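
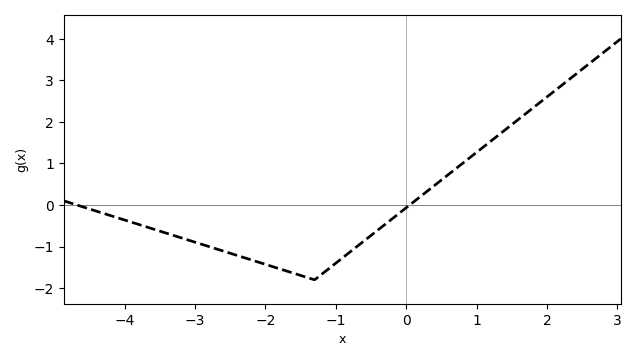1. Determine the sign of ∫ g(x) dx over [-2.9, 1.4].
negative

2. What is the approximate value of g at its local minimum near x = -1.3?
-1.8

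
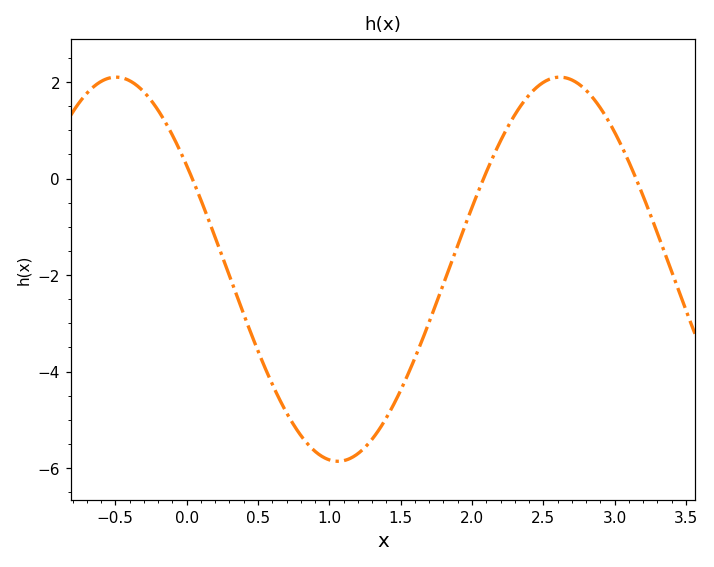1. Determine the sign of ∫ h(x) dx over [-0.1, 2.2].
negative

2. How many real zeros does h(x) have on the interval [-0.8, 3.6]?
3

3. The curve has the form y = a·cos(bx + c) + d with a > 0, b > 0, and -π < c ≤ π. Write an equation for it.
y = 3.98cos(2x + 1) - 1.88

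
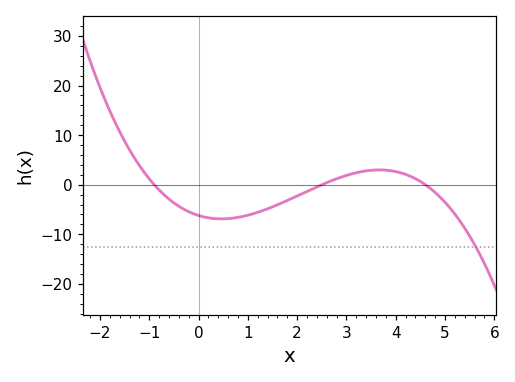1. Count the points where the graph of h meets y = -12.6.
1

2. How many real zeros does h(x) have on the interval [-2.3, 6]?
3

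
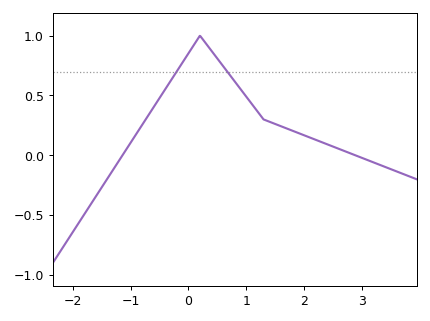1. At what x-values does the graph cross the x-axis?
-1.14, 2.89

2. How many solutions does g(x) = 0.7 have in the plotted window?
2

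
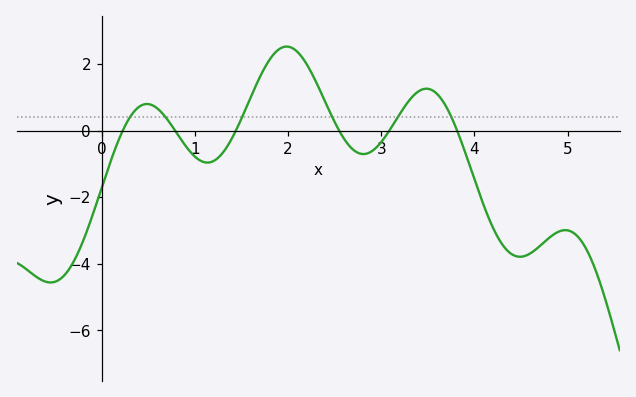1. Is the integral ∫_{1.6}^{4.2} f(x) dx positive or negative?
positive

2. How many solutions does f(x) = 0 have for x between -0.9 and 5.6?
6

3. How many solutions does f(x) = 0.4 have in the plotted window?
6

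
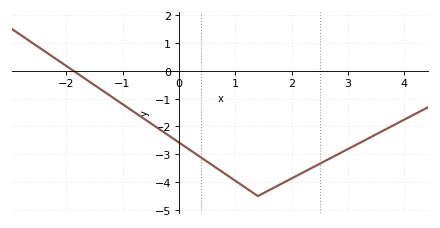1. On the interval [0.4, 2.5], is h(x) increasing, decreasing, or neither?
neither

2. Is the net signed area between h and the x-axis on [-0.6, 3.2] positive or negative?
negative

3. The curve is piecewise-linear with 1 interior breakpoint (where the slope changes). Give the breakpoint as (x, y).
(1.4, -4.5)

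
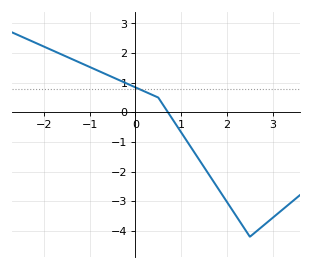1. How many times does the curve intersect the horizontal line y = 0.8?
1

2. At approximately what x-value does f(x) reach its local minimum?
2.5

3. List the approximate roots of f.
0.7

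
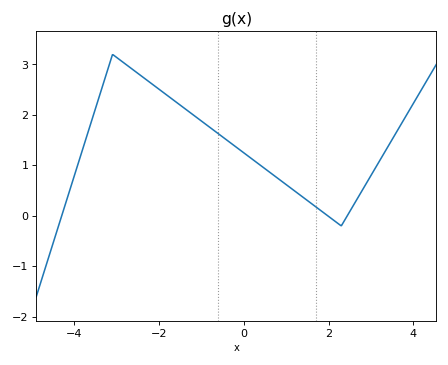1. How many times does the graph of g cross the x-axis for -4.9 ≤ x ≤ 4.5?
3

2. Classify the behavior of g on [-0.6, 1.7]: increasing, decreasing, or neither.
decreasing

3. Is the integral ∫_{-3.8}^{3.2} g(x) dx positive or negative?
positive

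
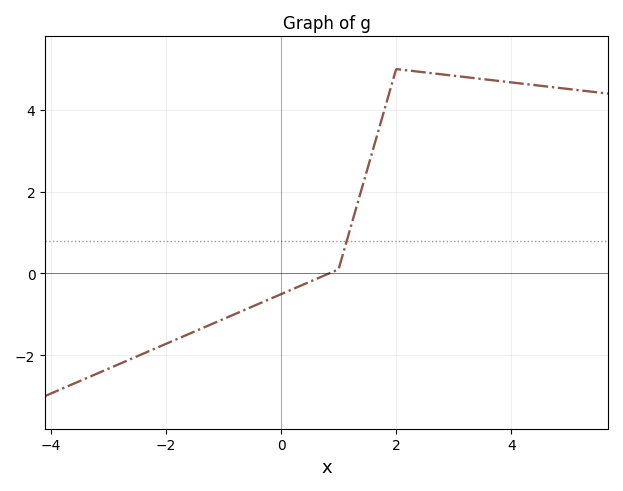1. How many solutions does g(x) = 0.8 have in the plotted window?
1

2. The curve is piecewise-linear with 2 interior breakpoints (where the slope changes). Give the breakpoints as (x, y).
(1, 0.1); (2, 5)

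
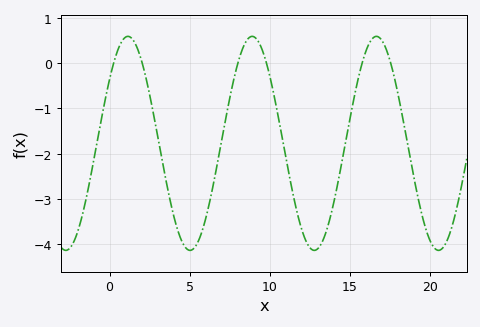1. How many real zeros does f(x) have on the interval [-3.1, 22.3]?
6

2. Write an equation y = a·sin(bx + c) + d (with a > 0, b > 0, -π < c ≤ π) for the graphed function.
y = 2.36sin(0.81x + 0.64) - 1.77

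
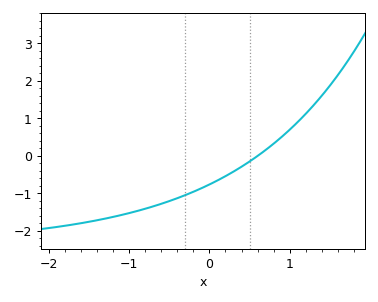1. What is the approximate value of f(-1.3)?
-1.7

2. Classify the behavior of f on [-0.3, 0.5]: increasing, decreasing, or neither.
increasing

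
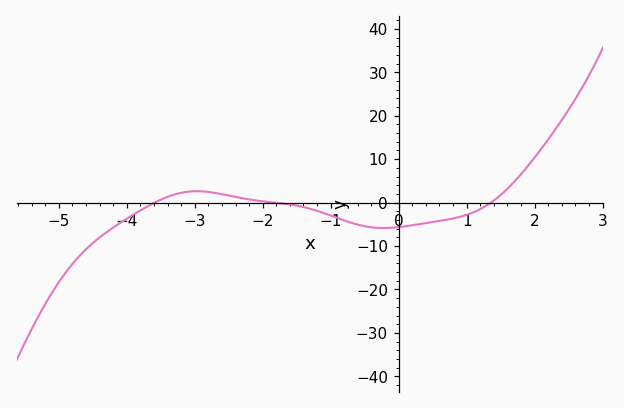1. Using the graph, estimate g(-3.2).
2.25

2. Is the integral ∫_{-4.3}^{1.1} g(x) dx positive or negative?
negative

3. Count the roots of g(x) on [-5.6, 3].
3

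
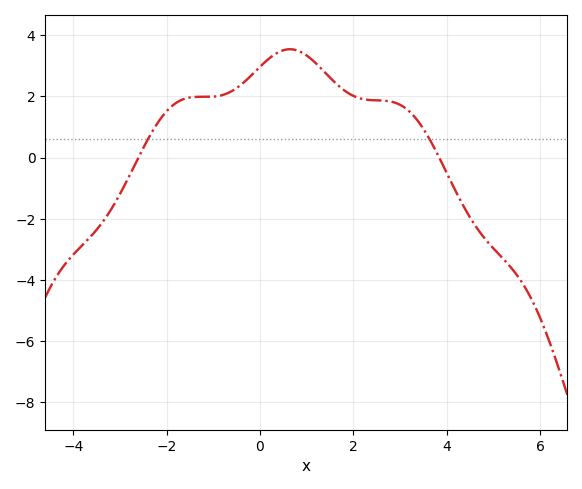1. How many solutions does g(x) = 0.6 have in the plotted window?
2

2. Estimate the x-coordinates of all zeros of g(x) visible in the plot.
-2.6, 3.84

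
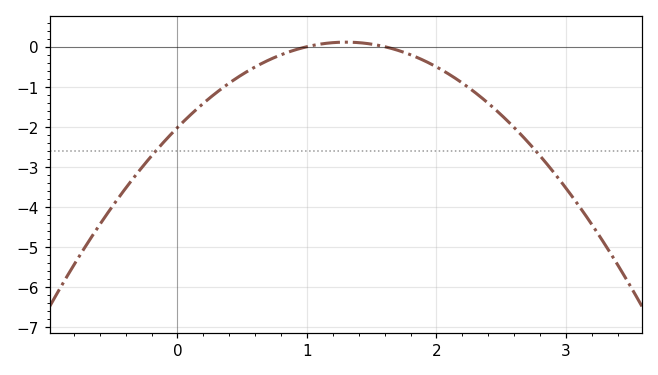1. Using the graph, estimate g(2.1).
-0.7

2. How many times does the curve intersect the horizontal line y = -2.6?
2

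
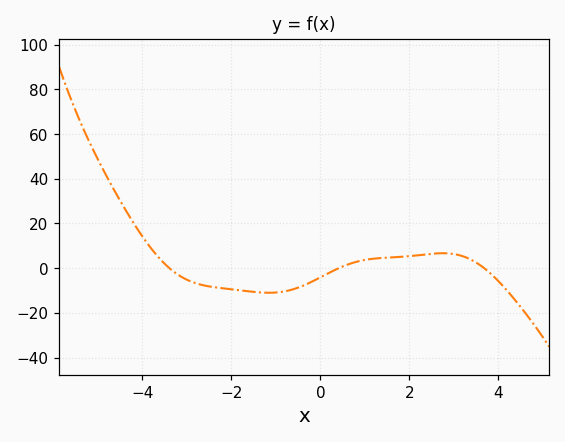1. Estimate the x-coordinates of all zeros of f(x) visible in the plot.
-3.4, 0.4, 3.6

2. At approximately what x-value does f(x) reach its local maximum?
2.8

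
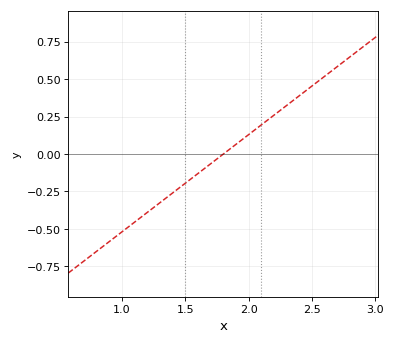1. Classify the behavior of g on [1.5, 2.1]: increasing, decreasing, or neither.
increasing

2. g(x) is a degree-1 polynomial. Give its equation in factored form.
y = 0.65(x - 1.8)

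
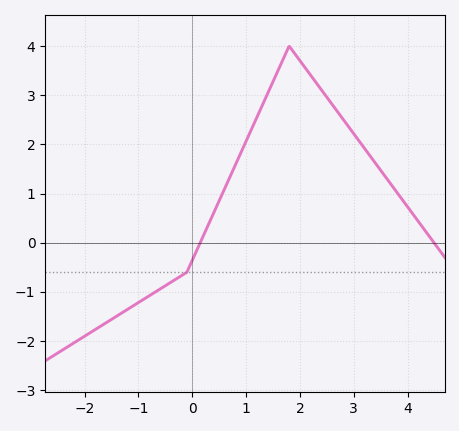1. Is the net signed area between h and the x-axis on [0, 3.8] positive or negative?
positive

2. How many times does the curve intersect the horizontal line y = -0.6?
1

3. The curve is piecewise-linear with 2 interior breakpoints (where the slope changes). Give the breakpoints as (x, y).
(-0.1, -0.6); (1.8, 4)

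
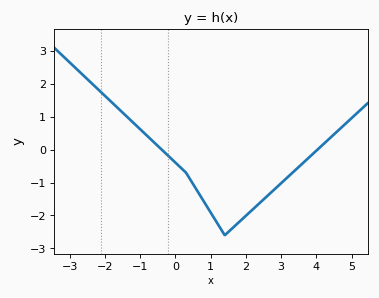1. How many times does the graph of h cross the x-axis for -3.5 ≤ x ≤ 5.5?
2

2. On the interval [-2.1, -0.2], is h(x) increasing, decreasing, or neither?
decreasing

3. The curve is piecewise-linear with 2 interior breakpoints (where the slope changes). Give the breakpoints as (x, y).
(0.3, -0.7); (1.4, -2.6)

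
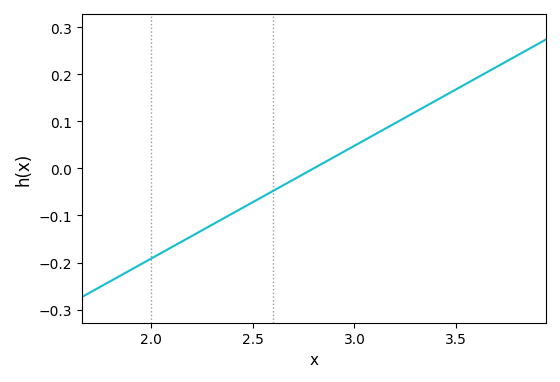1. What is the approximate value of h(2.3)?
-0.12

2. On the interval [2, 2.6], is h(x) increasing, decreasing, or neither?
increasing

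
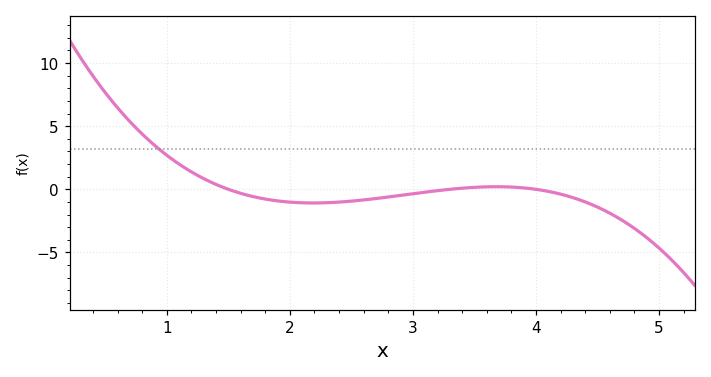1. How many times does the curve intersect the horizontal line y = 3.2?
1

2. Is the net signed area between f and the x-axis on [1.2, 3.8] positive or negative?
negative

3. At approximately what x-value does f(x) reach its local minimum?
2.2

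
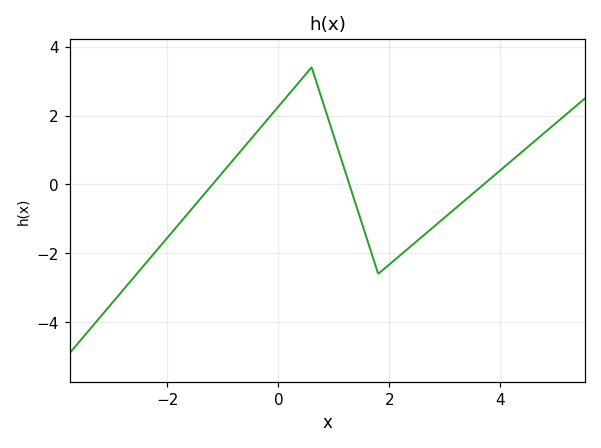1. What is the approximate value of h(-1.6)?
-0.786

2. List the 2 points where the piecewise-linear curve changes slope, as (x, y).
(0.6, 3.4); (1.8, -2.6)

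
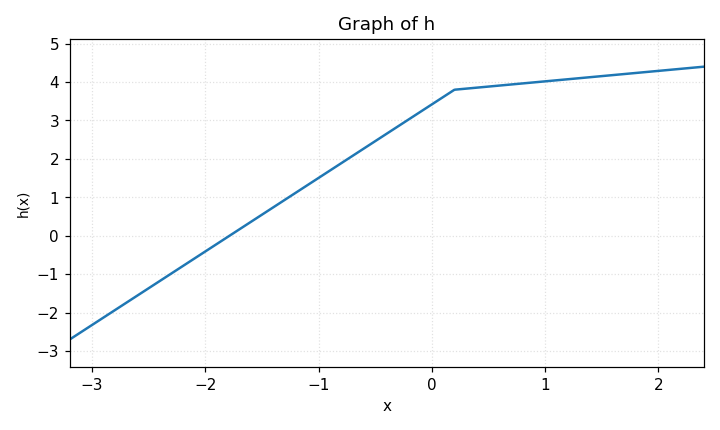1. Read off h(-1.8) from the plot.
0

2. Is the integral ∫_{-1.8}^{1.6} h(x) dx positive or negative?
positive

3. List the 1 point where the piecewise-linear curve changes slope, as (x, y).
(0.2, 3.8)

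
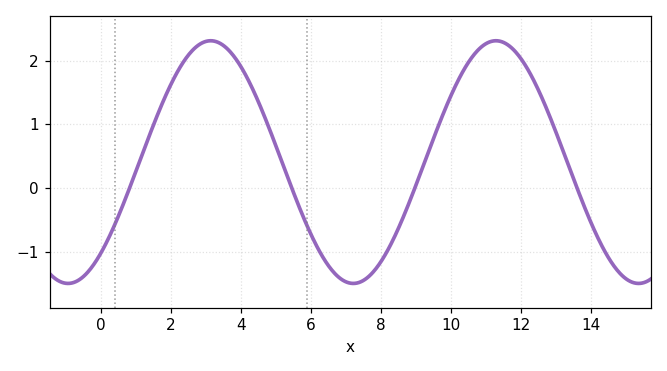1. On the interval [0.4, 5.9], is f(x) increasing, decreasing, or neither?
neither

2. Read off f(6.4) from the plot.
-1.13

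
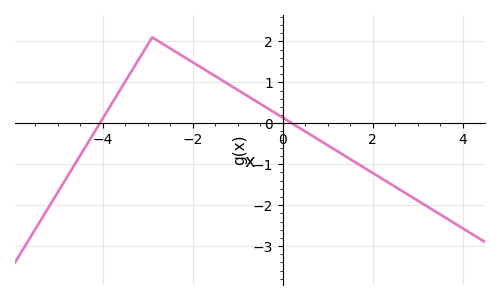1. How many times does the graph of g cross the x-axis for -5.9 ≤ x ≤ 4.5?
2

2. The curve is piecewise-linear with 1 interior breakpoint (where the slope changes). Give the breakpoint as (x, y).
(-2.9, 2.1)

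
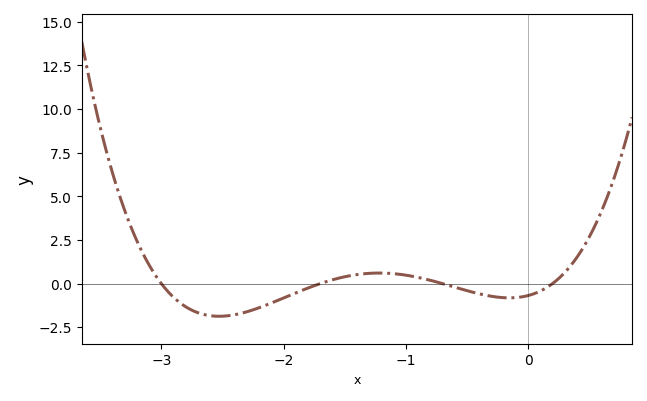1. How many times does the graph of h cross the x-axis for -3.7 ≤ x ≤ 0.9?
4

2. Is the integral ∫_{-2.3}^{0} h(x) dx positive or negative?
negative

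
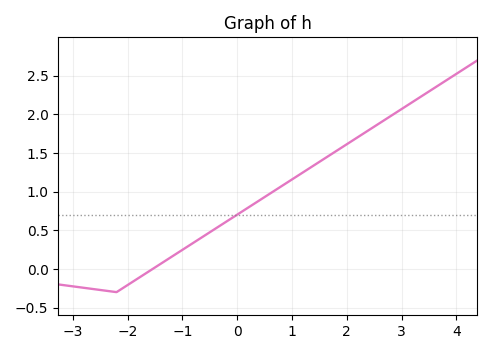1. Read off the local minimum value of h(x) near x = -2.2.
-0.3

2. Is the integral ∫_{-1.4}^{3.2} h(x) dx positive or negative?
positive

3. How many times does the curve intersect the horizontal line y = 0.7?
1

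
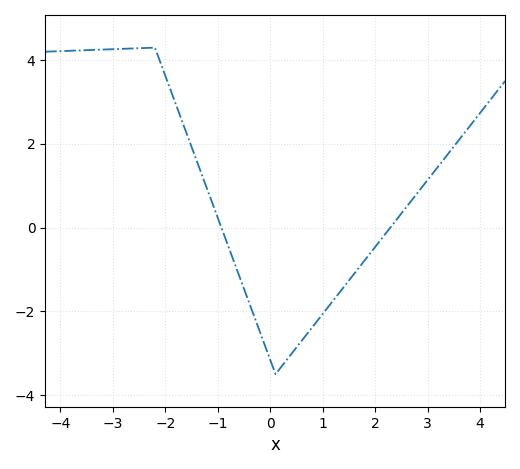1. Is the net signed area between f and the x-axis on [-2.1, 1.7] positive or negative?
negative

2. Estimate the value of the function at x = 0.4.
-3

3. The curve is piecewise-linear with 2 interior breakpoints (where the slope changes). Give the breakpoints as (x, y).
(-2.2, 4.3); (0.1, -3.5)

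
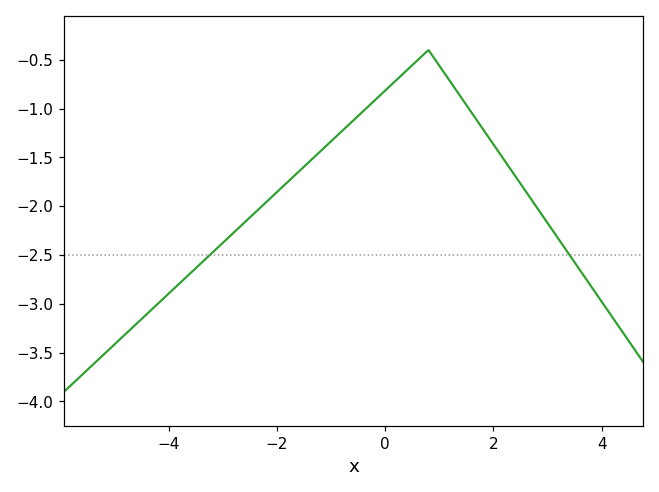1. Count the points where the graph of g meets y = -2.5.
2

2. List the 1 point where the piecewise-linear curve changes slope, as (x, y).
(0.8, -0.4)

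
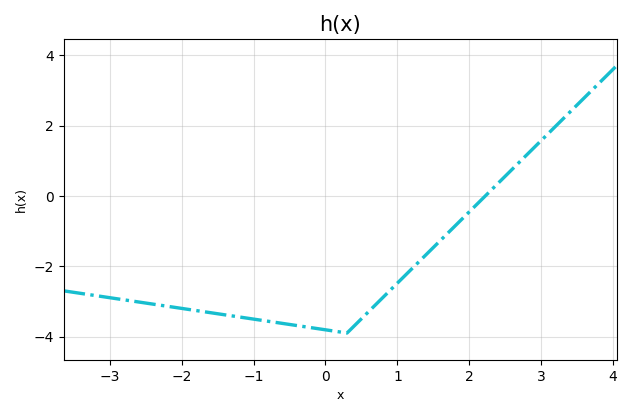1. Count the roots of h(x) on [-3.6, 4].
1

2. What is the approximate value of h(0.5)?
-3.49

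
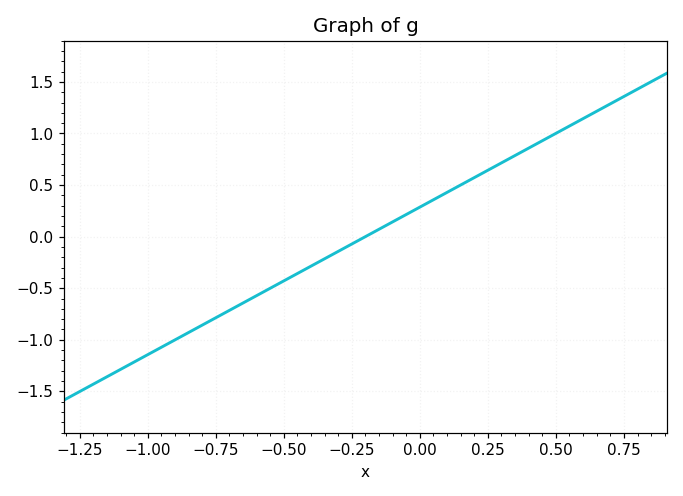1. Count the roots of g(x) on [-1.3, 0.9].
1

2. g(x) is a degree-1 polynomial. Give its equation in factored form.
y = 1.43(x + 0.2)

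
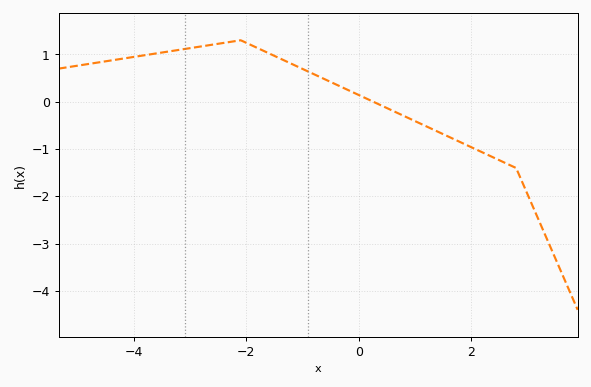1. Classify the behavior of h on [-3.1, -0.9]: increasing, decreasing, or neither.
neither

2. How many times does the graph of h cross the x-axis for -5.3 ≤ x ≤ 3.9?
1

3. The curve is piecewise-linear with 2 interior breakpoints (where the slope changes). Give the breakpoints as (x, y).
(-2.1, 1.3); (2.8, -1.4)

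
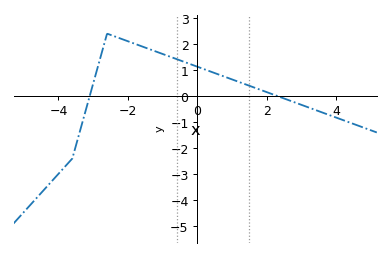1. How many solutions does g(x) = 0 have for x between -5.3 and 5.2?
2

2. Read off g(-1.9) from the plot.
2.1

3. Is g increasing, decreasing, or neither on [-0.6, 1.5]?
decreasing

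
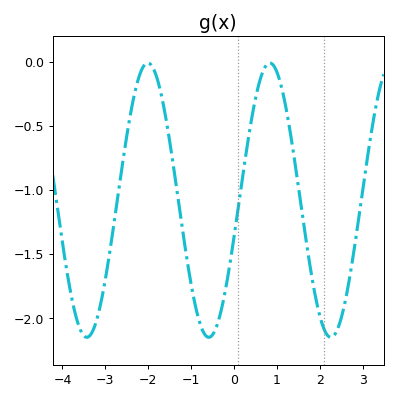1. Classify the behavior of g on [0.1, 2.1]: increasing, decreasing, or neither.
neither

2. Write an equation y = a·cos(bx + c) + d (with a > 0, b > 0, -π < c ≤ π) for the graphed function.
y = 1.07cos(2.2x - 1.8) - 1.08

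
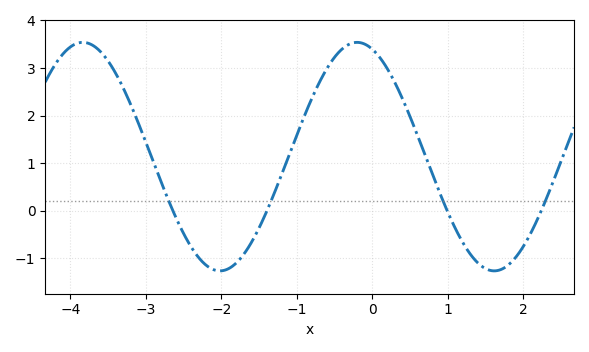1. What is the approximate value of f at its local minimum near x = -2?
-1.3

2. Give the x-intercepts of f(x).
-2.6, -1.4, 1, 2.2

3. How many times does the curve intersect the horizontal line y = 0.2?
4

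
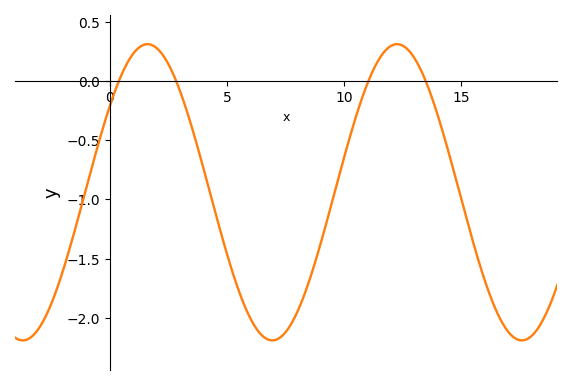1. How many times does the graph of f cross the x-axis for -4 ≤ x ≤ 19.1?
4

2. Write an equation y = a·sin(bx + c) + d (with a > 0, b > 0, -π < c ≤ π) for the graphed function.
y = 1.25sin(0.59x + 0.62) - 0.94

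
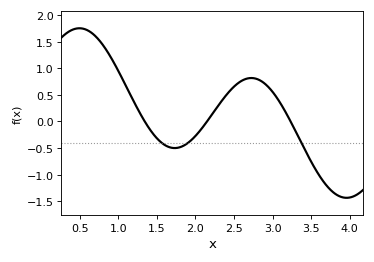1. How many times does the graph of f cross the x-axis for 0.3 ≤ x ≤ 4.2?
3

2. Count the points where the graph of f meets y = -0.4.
3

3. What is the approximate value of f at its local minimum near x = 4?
-1.45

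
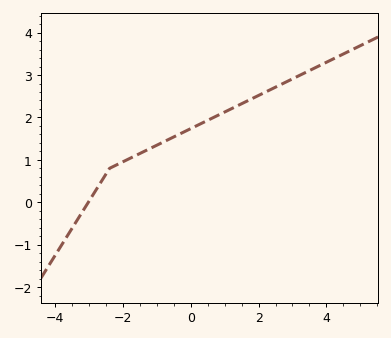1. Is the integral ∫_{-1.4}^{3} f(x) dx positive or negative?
positive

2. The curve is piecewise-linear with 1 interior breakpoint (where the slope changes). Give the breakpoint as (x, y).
(-2.4, 0.8)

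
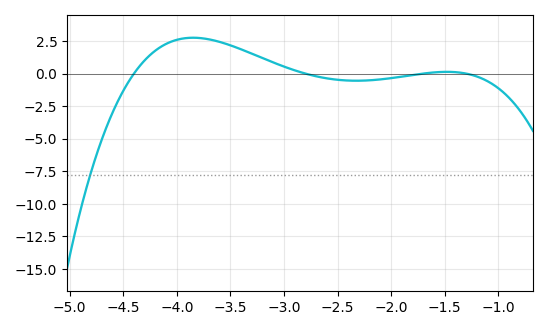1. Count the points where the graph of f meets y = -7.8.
1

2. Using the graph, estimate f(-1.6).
0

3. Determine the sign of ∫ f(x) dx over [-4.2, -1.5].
positive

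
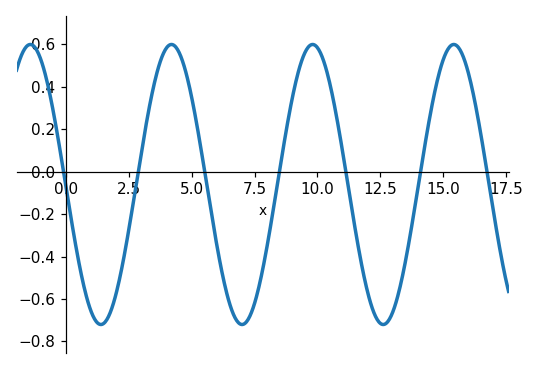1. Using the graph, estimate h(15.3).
0.594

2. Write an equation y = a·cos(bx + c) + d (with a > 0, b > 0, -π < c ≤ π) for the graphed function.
y = 0.66cos(1.12x + 1.58) - 0.06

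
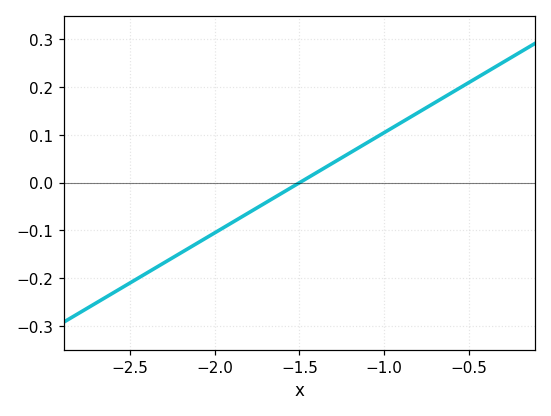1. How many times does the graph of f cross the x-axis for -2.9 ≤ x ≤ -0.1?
1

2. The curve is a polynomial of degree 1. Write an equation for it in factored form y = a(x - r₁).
y = 0.21(x + 1.5)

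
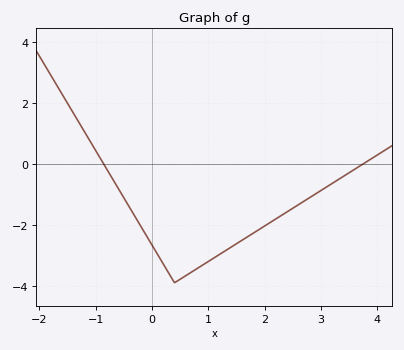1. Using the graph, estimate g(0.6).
-3.67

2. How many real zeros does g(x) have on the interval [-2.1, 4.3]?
2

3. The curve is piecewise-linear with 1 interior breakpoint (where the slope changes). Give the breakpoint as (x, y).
(0.4, -3.9)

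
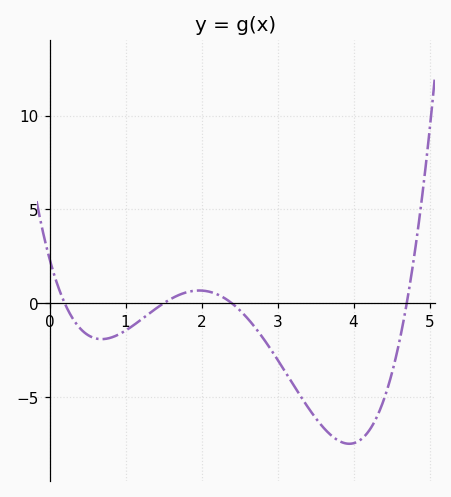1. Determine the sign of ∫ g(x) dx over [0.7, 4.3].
negative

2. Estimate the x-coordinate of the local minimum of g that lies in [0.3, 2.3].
0.7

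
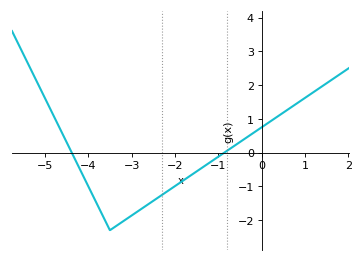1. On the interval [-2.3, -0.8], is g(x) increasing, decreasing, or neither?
increasing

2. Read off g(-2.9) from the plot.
-1.8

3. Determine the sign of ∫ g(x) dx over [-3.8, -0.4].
negative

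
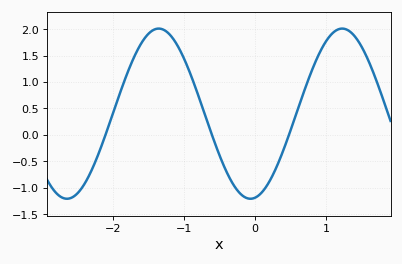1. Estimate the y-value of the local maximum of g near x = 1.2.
2.01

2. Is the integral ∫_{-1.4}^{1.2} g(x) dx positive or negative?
positive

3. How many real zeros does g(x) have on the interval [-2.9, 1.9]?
3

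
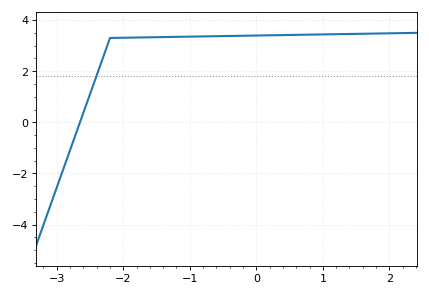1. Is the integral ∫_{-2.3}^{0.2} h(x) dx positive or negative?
positive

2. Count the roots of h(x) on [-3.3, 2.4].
1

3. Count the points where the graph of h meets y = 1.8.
1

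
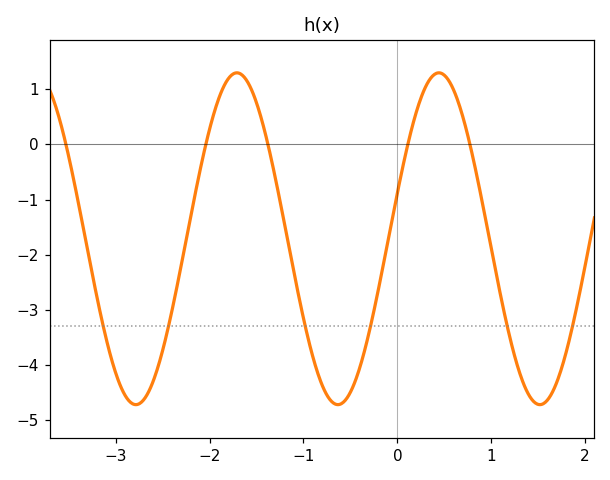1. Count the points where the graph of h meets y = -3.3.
6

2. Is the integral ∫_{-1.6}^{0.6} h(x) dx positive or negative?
negative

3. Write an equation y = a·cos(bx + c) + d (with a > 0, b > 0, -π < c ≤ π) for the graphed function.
y = 3.01cos(2.9x - 1.3) - 1.71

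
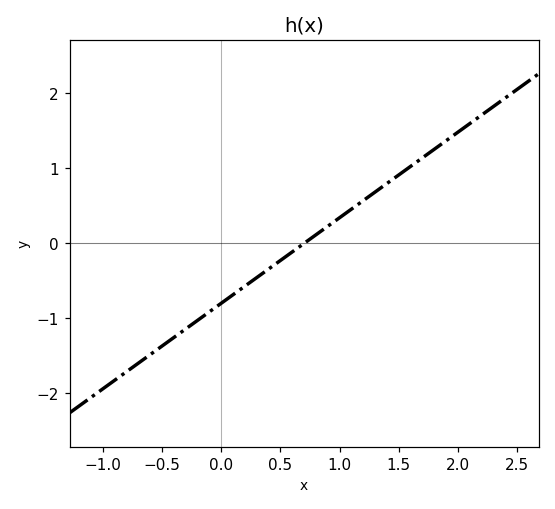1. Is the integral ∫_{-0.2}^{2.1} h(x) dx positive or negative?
positive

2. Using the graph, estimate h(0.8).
0.1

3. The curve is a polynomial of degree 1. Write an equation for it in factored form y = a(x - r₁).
y = 1.14(x - 0.7)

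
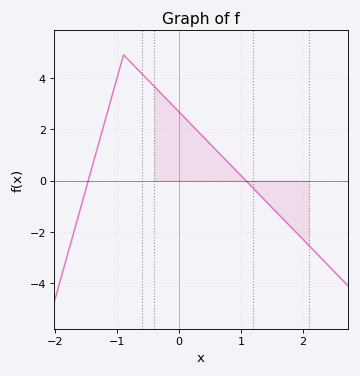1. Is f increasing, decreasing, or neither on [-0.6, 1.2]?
decreasing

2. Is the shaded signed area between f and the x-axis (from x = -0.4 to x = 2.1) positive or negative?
positive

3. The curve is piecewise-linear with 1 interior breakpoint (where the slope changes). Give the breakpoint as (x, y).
(-0.9, 4.9)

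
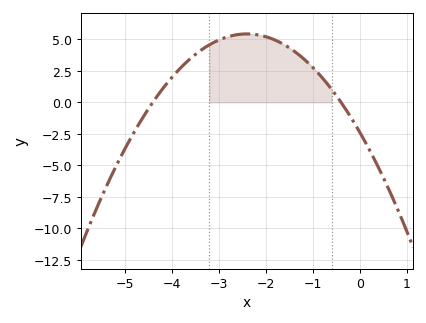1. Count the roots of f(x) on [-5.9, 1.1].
2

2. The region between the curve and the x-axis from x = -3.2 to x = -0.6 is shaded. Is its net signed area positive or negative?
positive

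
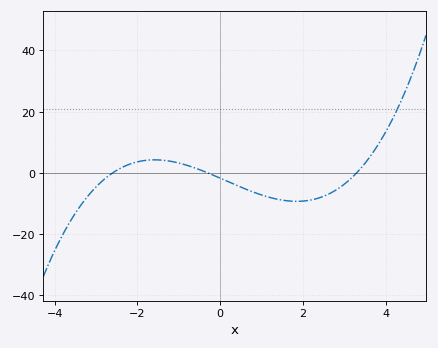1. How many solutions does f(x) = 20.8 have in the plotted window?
1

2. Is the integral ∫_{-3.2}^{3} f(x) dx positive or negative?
negative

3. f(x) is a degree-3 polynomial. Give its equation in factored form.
y = 0.67(x + 2.6)(x + 0.3)(x - 3.3)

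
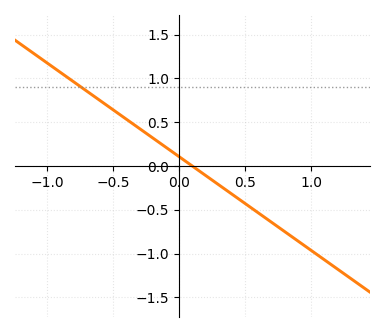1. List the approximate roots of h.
0.1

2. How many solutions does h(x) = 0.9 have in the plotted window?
1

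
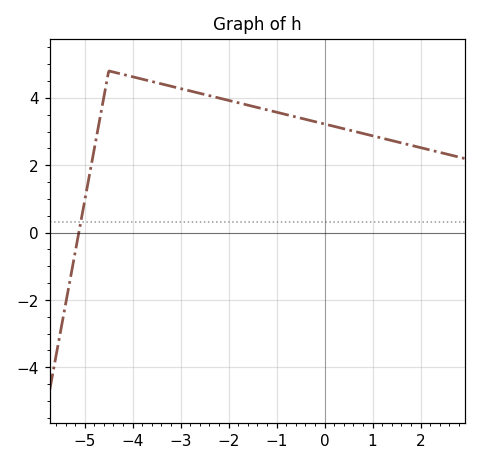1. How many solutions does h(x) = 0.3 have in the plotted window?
1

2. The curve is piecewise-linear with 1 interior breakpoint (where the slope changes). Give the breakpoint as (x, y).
(-4.5, 4.8)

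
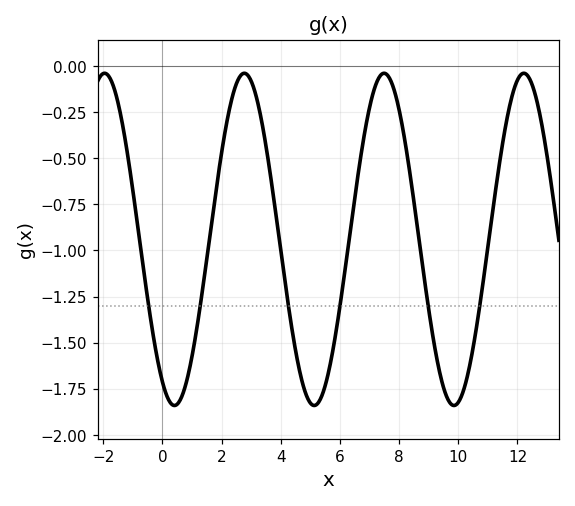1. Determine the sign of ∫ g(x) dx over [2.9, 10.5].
negative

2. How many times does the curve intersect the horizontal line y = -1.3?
6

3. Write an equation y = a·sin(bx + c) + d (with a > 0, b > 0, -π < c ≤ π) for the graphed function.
y = 0.9sin(1.33x - 2.11) - 0.94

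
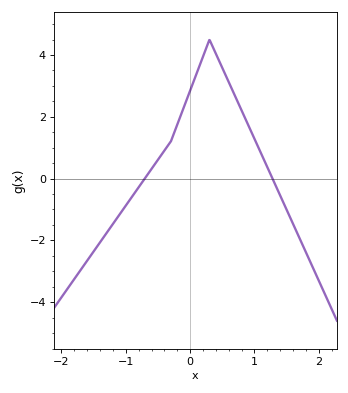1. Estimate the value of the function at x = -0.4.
0.903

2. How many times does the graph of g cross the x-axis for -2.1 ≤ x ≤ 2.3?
2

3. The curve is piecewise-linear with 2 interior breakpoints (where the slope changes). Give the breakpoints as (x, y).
(-0.3, 1.2); (0.3, 4.5)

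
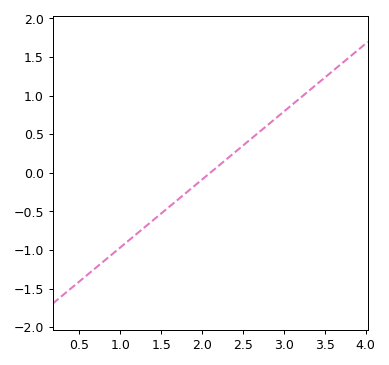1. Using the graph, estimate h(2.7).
0.55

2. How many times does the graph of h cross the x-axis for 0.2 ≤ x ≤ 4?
1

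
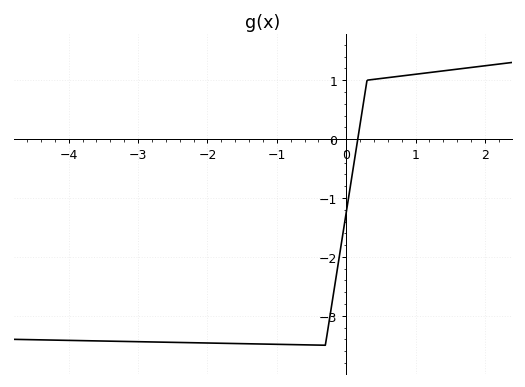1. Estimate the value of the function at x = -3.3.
-3.43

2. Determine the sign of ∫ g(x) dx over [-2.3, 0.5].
negative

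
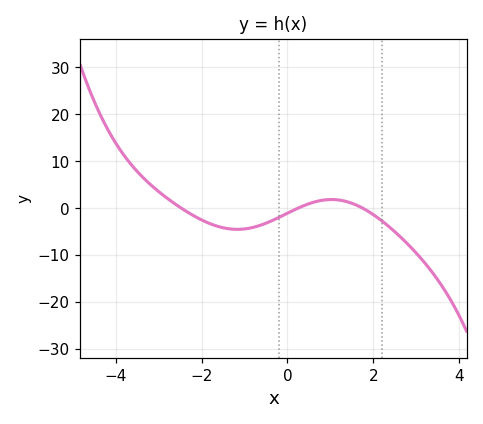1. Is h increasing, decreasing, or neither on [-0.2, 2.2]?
neither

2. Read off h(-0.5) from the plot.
-3.25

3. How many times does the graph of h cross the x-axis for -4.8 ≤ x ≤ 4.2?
3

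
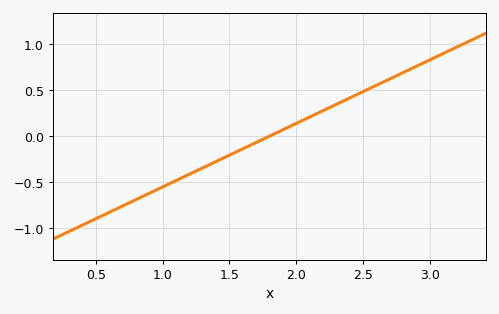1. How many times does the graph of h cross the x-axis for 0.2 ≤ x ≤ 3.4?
1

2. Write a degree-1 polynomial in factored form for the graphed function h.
y = 0.69(x - 1.8)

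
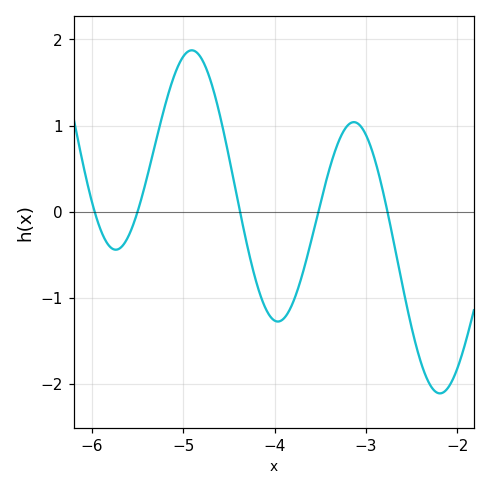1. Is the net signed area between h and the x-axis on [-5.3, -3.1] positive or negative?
positive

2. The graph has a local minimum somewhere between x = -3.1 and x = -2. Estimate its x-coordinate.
-2.19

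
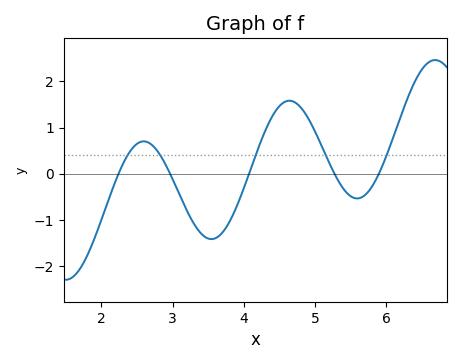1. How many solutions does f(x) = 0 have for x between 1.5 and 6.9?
5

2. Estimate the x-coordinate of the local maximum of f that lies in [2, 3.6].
2.6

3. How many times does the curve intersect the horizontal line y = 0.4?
5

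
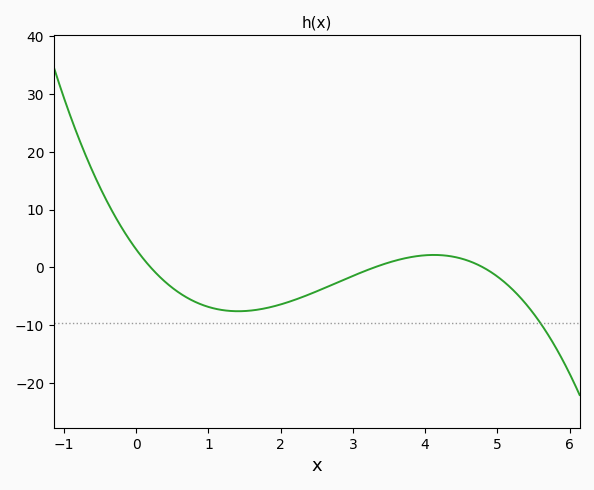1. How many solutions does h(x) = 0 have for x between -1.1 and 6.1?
3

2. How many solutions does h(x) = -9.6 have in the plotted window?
1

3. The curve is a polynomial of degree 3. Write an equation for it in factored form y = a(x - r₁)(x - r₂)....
y = -0.98(x - 0.2)(x - 3.3)(x - 4.8)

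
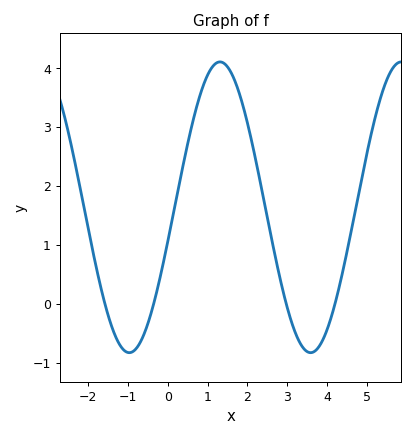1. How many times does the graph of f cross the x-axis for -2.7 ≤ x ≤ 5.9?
4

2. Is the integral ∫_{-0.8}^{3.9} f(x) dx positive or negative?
positive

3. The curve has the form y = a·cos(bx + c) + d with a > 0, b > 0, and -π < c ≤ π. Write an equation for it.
y = 2.47cos(1.4x - 1.8) + 1.64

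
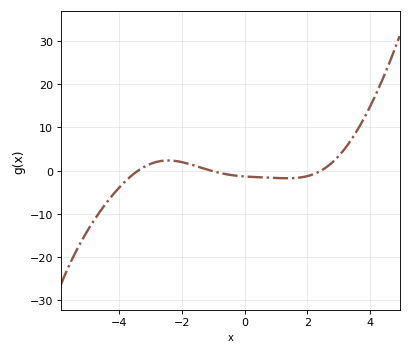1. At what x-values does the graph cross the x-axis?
-3.4, -1, 2.4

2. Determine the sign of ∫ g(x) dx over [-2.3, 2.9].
negative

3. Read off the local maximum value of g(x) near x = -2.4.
2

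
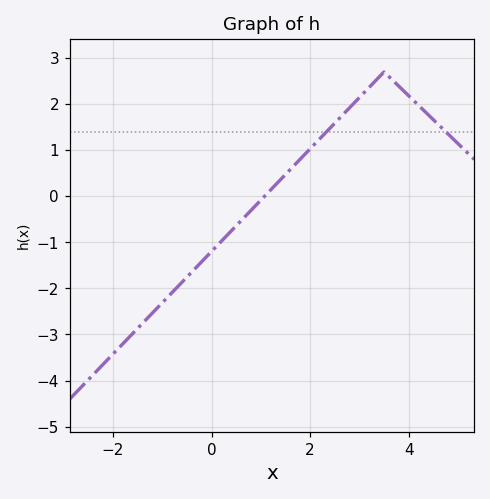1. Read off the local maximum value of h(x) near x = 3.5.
2.7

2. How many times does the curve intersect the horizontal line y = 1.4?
2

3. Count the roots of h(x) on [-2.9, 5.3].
1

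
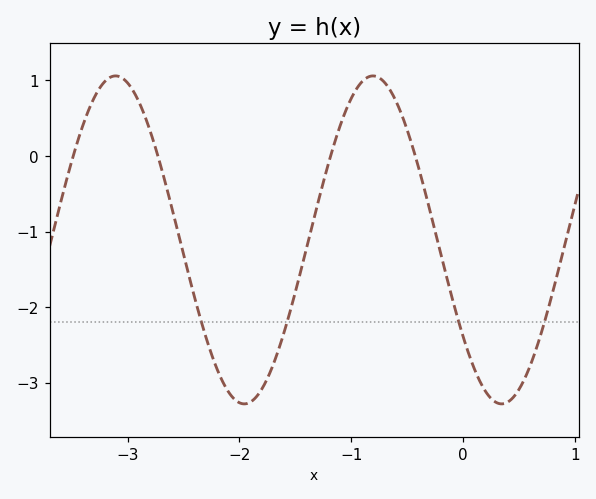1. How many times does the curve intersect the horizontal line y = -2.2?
4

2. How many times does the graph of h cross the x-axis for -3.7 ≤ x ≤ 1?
4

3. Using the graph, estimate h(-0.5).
0.344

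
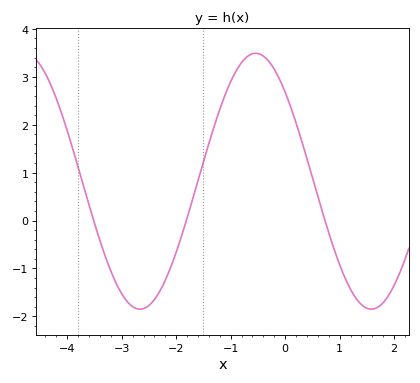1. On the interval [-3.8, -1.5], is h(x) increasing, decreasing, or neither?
neither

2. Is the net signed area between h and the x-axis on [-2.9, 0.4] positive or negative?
positive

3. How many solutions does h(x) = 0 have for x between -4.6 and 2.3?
3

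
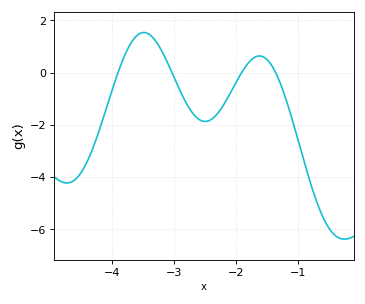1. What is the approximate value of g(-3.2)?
0.8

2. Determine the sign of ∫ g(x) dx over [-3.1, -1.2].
negative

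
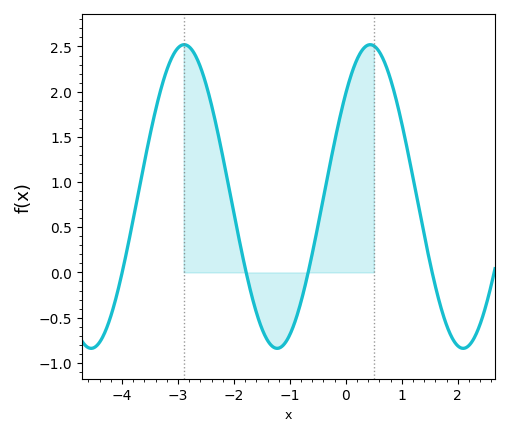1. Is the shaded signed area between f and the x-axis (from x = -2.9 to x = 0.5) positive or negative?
positive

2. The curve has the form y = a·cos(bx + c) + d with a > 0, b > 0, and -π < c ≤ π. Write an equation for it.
y = 1.68cos(1.89x - 0.822) + 0.84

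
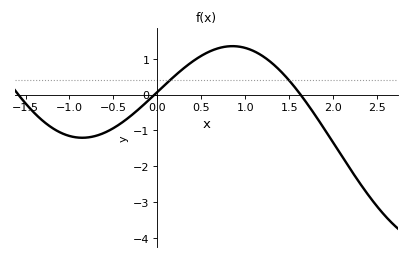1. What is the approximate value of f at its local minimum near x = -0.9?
-1.2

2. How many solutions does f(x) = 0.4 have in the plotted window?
2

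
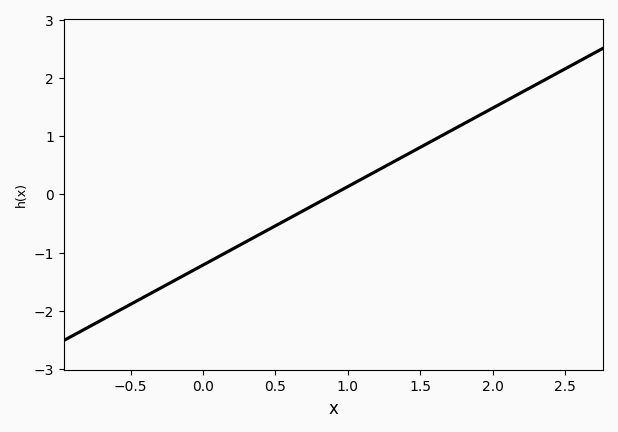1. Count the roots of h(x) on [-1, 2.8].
1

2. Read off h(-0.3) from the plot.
-1.62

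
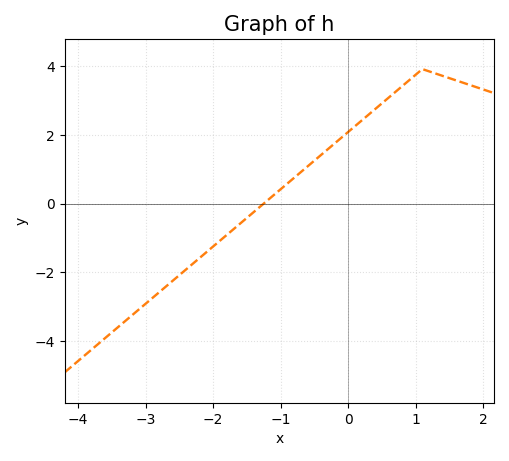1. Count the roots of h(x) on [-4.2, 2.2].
1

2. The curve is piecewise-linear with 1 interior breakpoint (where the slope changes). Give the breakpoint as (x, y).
(1.1, 3.9)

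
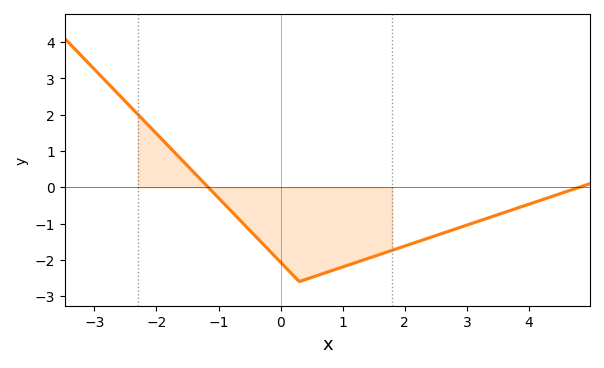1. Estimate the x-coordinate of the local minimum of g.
0.2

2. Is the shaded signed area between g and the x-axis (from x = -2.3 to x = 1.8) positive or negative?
negative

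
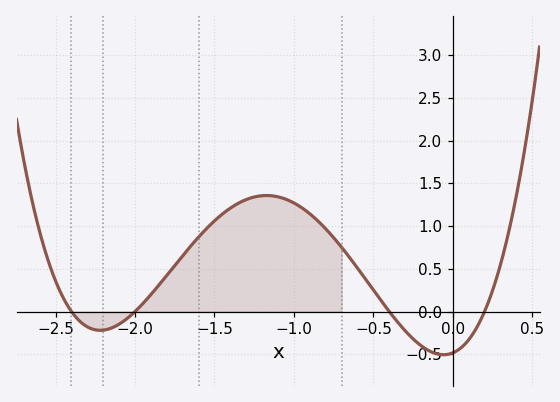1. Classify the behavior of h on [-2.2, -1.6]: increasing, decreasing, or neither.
increasing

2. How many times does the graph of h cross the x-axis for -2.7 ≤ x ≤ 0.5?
4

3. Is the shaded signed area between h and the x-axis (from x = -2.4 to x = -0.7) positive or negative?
positive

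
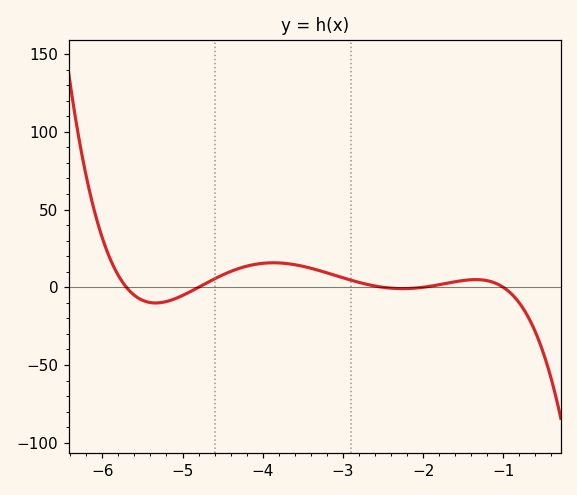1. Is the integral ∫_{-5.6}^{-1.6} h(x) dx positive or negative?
positive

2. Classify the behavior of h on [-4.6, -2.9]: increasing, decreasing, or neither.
neither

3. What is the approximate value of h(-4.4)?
10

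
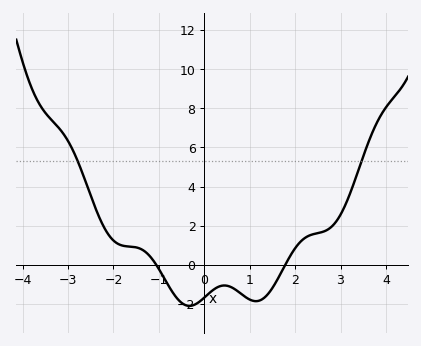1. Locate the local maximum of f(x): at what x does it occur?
0.441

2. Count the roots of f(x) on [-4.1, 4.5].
2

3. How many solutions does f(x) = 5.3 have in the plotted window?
2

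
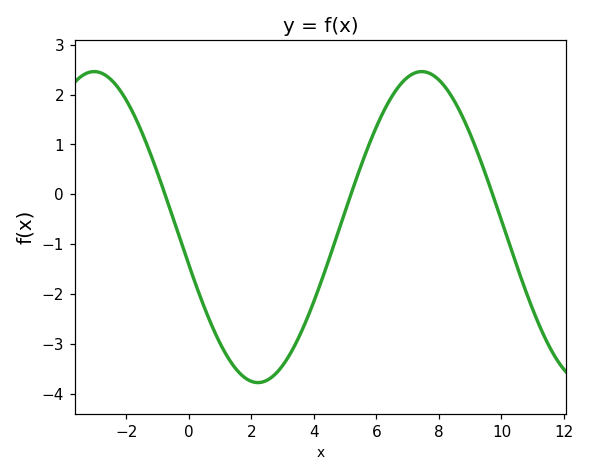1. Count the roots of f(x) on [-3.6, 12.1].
3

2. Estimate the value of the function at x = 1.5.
-3.5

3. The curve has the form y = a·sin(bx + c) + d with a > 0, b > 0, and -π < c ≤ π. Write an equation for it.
y = 3.12sin(0.6x - 2.9) - 0.66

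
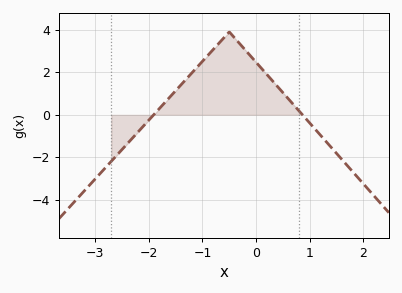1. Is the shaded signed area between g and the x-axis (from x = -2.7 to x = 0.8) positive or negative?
positive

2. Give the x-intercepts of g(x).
-1.9, 0.9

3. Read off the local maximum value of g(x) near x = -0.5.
3.8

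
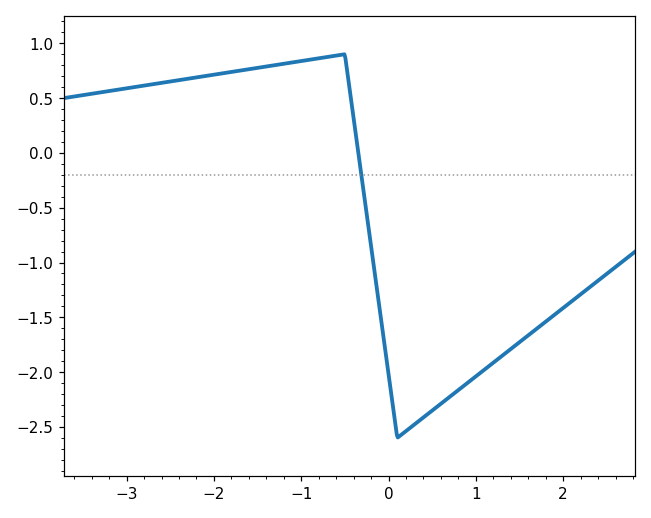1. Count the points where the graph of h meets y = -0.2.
1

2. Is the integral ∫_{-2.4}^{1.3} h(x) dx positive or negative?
negative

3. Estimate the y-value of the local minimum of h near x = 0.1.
-2.6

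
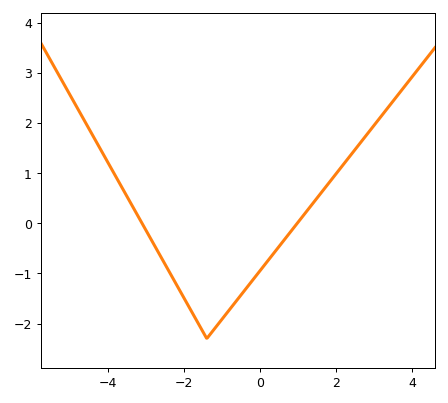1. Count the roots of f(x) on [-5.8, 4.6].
2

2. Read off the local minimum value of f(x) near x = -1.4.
-2.3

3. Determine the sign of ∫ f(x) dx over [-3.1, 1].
negative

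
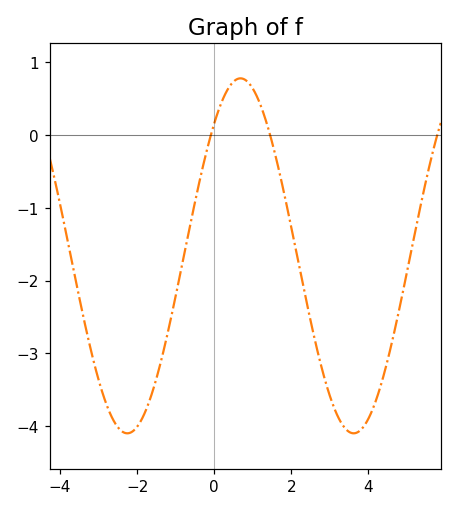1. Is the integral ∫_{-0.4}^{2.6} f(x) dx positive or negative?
negative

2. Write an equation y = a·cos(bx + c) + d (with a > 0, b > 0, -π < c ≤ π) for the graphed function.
y = 2.44cos(1.07x - 0.73) - 1.66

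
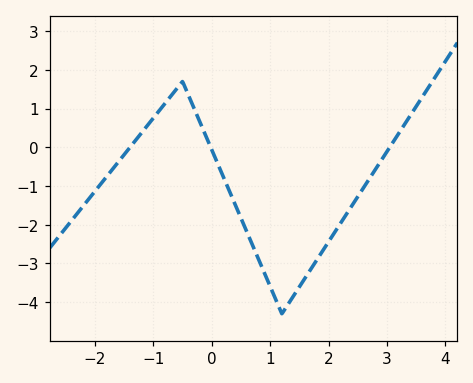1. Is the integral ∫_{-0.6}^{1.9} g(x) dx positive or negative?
negative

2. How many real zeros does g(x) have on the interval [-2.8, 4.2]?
3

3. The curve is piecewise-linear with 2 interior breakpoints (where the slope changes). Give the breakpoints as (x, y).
(-0.5, 1.7); (1.2, -4.3)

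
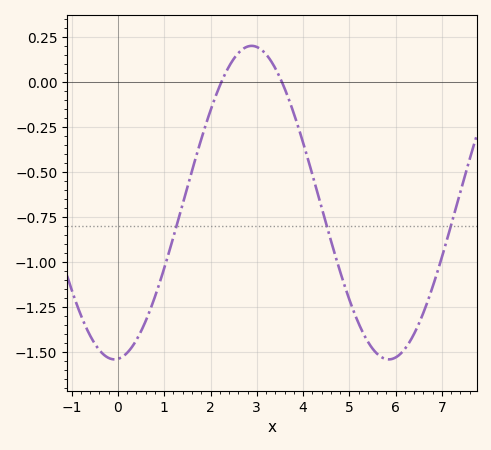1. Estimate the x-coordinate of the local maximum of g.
2.89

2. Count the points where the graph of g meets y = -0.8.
3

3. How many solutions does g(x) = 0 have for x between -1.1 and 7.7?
2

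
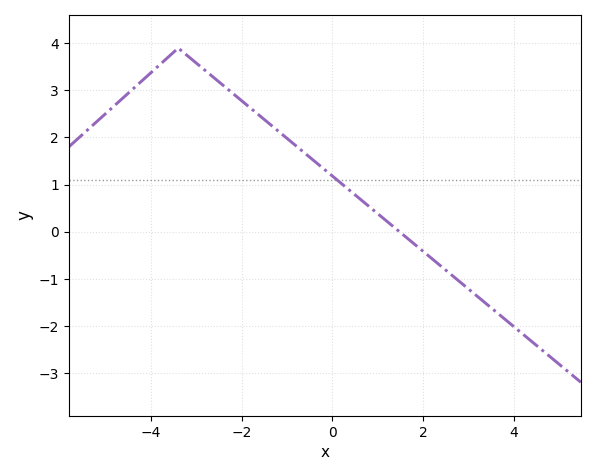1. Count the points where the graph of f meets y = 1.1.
1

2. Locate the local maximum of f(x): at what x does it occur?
-3.4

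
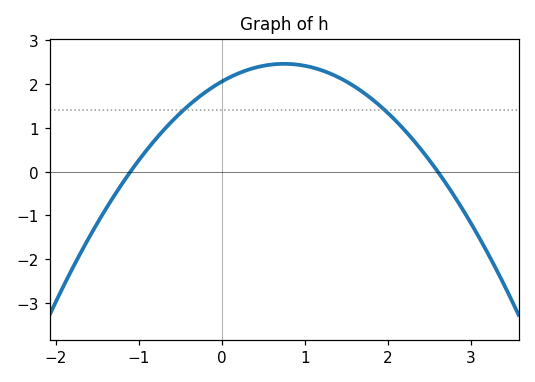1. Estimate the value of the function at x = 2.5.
0.259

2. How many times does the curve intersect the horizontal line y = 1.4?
2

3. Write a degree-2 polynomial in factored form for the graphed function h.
y = -0.72(x + 1.1)(x - 2.6)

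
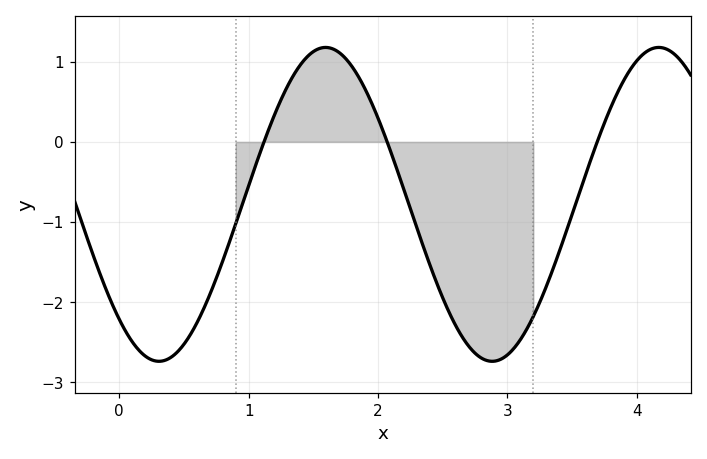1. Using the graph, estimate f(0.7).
-1.91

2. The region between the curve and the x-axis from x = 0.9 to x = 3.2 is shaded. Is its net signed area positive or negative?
negative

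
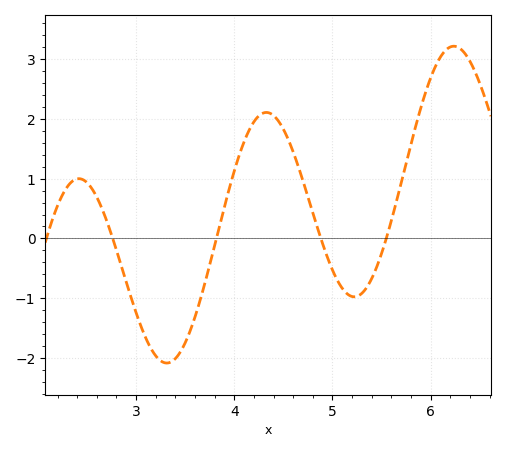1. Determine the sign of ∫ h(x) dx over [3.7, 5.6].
positive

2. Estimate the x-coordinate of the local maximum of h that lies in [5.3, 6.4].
6.2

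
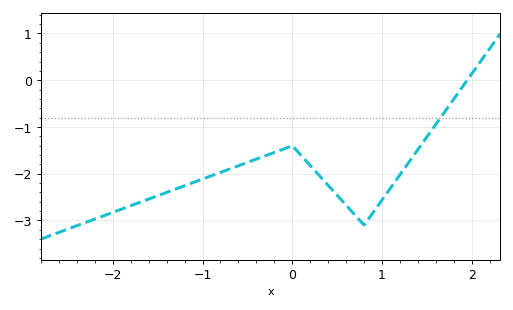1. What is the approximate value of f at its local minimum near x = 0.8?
-3.1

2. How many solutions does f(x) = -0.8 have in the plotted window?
1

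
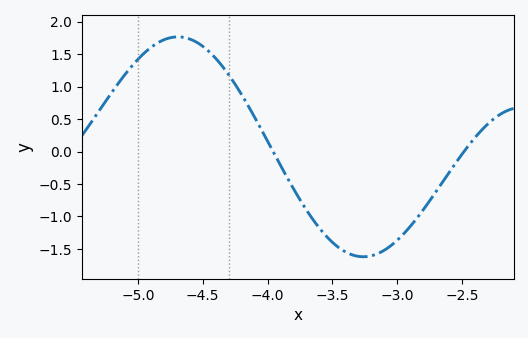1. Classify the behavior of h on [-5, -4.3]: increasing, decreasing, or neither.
neither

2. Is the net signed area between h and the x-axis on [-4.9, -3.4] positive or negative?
positive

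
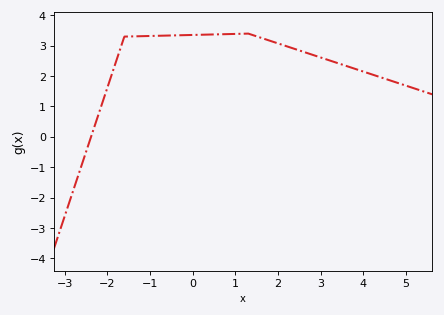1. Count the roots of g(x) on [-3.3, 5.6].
1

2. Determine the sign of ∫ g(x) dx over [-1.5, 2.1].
positive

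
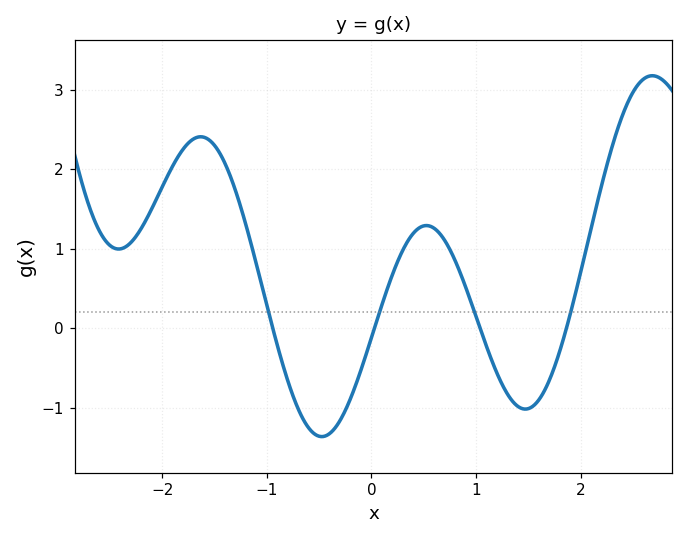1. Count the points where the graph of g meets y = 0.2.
4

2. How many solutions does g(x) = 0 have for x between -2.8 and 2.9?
4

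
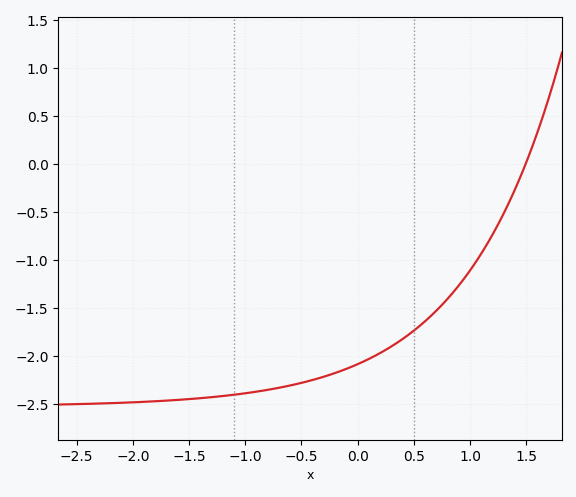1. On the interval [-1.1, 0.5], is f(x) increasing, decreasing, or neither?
increasing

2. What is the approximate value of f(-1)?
-2.38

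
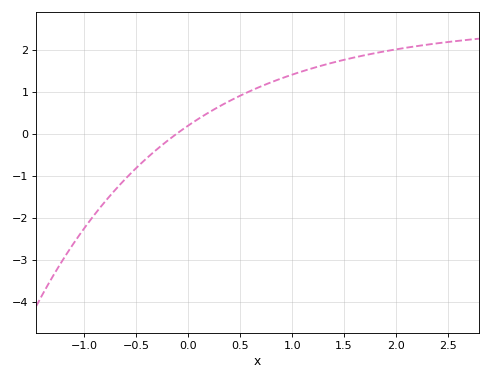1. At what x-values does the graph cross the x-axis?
-0.119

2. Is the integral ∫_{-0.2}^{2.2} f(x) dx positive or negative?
positive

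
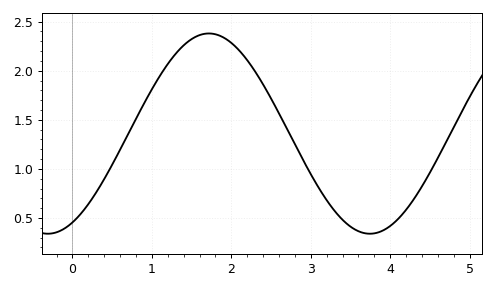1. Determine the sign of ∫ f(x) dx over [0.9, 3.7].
positive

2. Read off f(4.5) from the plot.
0.95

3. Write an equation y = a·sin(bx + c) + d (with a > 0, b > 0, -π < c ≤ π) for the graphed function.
y = 1.02sin(1.6x - 1.1) + 1.36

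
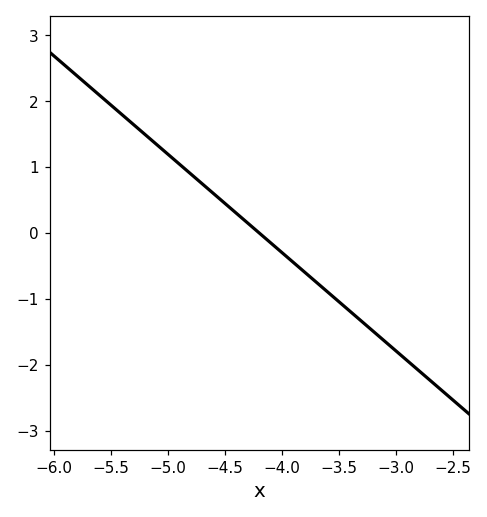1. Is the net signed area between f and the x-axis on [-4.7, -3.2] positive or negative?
negative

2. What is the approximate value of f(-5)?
1.2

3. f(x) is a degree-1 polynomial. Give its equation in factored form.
y = -1.49(x + 4.2)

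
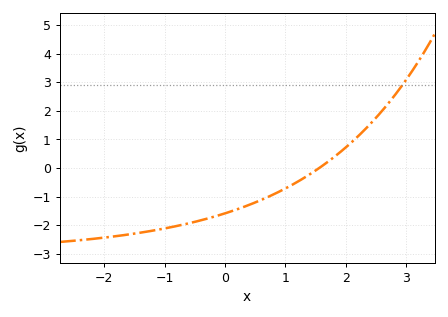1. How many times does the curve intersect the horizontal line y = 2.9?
1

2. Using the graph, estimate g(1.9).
0.545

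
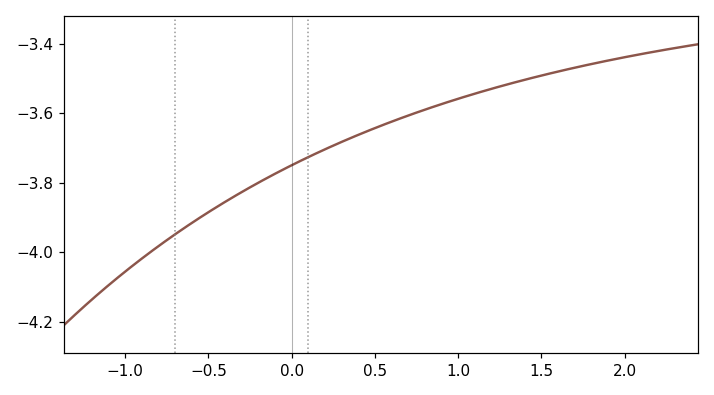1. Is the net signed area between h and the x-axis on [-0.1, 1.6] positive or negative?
negative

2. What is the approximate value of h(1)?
-3.56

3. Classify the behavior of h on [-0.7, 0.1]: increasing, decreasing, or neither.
increasing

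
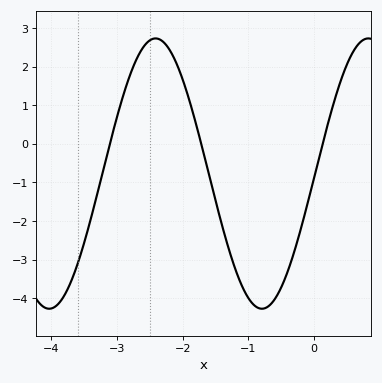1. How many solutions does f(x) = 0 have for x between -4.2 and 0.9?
3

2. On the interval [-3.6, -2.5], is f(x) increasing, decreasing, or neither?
increasing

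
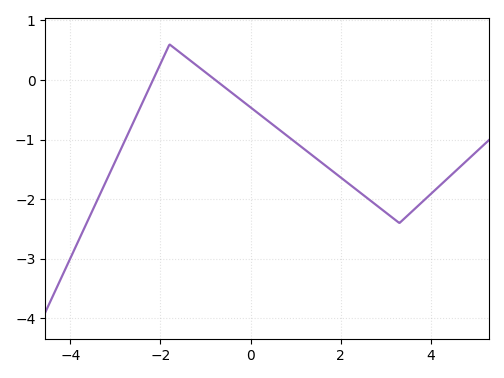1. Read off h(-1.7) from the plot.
0.5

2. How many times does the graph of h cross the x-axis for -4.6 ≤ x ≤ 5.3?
2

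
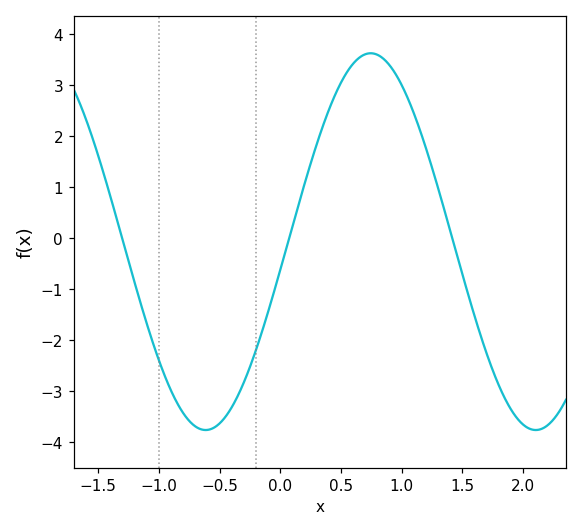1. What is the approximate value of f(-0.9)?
-2.99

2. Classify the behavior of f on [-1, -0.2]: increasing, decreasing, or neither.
neither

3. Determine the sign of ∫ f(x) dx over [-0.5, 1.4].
positive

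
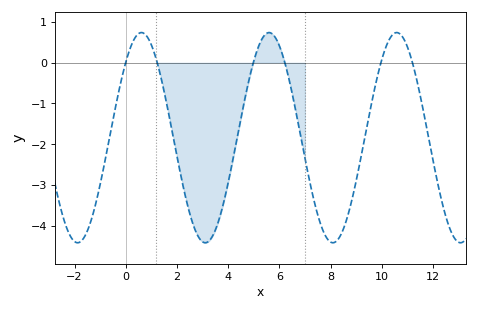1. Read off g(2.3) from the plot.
-3.2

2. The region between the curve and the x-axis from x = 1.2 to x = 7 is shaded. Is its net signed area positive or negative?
negative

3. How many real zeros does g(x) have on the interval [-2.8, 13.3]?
6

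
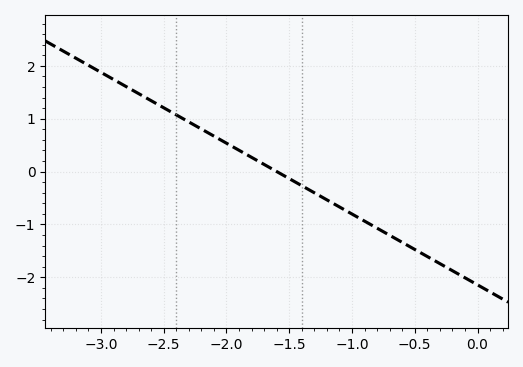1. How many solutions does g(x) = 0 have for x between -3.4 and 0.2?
1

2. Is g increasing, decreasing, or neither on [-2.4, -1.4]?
decreasing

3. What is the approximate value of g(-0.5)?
-1.47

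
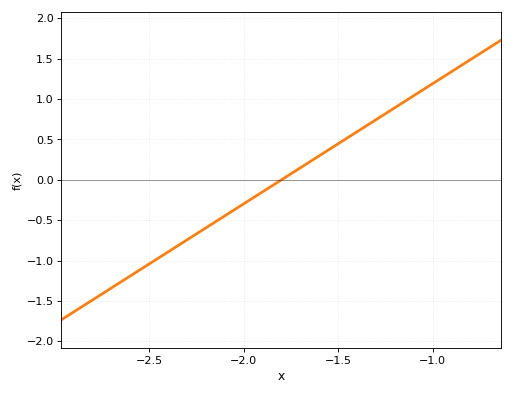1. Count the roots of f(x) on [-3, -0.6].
1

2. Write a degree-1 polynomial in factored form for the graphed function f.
y = 1.49(x + 1.8)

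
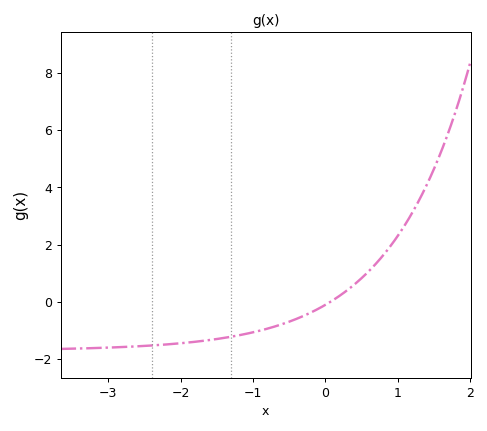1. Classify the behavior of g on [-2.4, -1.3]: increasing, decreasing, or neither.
increasing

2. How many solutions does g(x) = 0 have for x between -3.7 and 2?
1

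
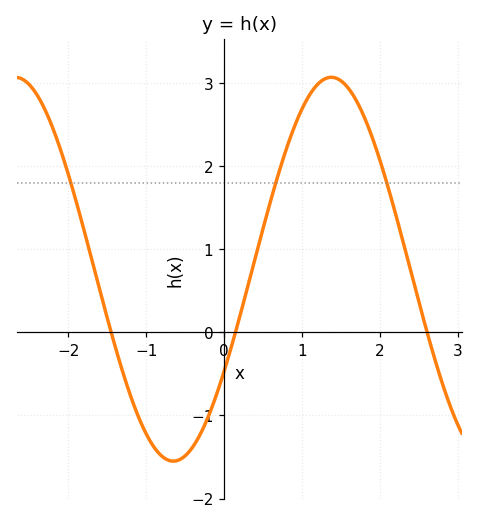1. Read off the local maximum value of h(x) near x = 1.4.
3.07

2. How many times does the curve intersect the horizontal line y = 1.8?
3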